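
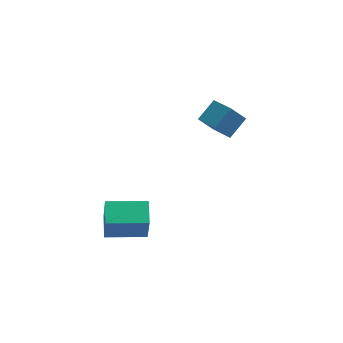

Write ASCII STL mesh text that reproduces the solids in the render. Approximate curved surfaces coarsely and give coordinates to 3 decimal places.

solid 
facet normal -0.998 0.048 0.050
outer loop
vertex -2.56 -1.757 -2.489
vertex -2.502 -0.841 -2.206
vertex -2.604 -1.367 -3.739
endloop
endfacet
facet normal -0.061 -0.953 -0.295
outer loop
vertex -1.118 -1.439 -3.814
vertex -2.56 -1.757 -2.489
vertex -2.604 -1.367 -3.739
endloop
endfacet
facet normal -0.998 0.048 0.050
outer loop
vertex -2.604 -1.367 -3.739
vertex -2.502 -0.841 -2.206
vertex -2.546 -0.452 -3.456
endloop
endfacet
facet normal -0.034 0.297 -0.954
outer loop
vertex -2.546 -0.452 -3.456
vertex -1.118 -1.439 -3.814
vertex -2.604 -1.367 -3.739
endloop
endfacet
facet normal 0.034 -0.297 0.954
outer loop
vertex -2.56 -1.757 -2.489
vertex -1.016 -0.913 -2.281
vertex -2.502 -0.841 -2.206
endloop
endfacet
facet normal -0.060 -0.954 -0.295
outer loop
vertex -1.074 -1.828 -2.564
vertex -2.56 -1.757 -2.489
vertex -1.118 -1.439 -3.814
endloop
endfacet
facet normal 0.034 -0.297 0.954
outer loop
vertex -1.074 -1.828 -2.564
vertex -1.016 -0.913 -2.281
vertex -2.56 -1.757 -2.489
endloop
endfacet
facet normal 0.061 0.954 0.295
outer loop
vertex -2.502 -0.841 -2.206
vertex -1.016 -0.913 -2.281
vertex -2.546 -0.452 -3.456
endloop
endfacet
facet normal -0.034 0.297 -0.954
outer loop
vertex -1.06 -0.523 -3.531
vertex -1.118 -1.439 -3.814
vertex -2.546 -0.452 -3.456
endloop
endfacet
facet normal 0.060 0.953 0.295
outer loop
vertex -2.546 -0.452 -3.456
vertex -1.016 -0.913 -2.281
vertex -1.06 -0.523 -3.531
endloop
endfacet
facet normal 0.998 -0.048 -0.050
outer loop
vertex -1.06 -0.523 -3.531
vertex -1.074 -1.828 -2.564
vertex -1.118 -1.439 -3.814
endloop
endfacet
facet normal 0.998 -0.048 -0.050
outer loop
vertex -1.016 -0.913 -2.281
vertex -1.074 -1.828 -2.564
vertex -1.06 -0.523 -3.531
endloop
endfacet
facet normal -0.645 -0.001 0.764
outer loop
vertex 2.323 3.101 -1.272
vertex 1.836 4.083 -1.682
vertex 1.682 2.557 -1.813
endloop
endfacet
facet normal 0.416 -0.839 0.351
outer loop
vertex 2.244 2.557 -2.478
vertex 2.323 3.101 -1.272
vertex 1.682 2.557 -1.813
endloop
endfacet
facet normal -0.646 -0.000 0.763
outer loop
vertex 1.682 2.557 -1.813
vertex 1.836 4.083 -1.682
vertex 1.196 3.538 -2.224
endloop
endfacet
facet normal -0.641 -0.544 -0.541
outer loop
vertex 1.196 3.538 -2.224
vertex 2.244 2.557 -2.478
vertex 1.682 2.557 -1.813
endloop
endfacet
facet normal 0.641 0.544 0.542
outer loop
vertex 2.323 3.101 -1.272
vertex 2.398 4.083 -2.347
vertex 1.836 4.083 -1.682
endloop
endfacet
facet normal 0.417 -0.839 0.351
outer loop
vertex 2.884 3.102 -1.936
vertex 2.323 3.101 -1.272
vertex 2.244 2.557 -2.478
endloop
endfacet
facet normal 0.640 0.544 0.542
outer loop
vertex 2.884 3.102 -1.936
vertex 2.398 4.083 -2.347
vertex 2.323 3.101 -1.272
endloop
endfacet
facet normal -0.416 0.839 -0.352
outer loop
vertex 1.836 4.083 -1.682
vertex 2.398 4.083 -2.347
vertex 1.196 3.538 -2.224
endloop
endfacet
facet normal -0.641 -0.544 -0.542
outer loop
vertex 1.757 3.539 -2.888
vertex 2.244 2.557 -2.478
vertex 1.196 3.538 -2.224
endloop
endfacet
facet normal -0.416 0.839 -0.350
outer loop
vertex 1.196 3.538 -2.224
vertex 2.398 4.083 -2.347
vertex 1.757 3.539 -2.888
endloop
endfacet
facet normal 0.646 0.001 -0.764
outer loop
vertex 1.757 3.539 -2.888
vertex 2.884 3.102 -1.936
vertex 2.244 2.557 -2.478
endloop
endfacet
facet normal 0.645 -0.000 -0.764
outer loop
vertex 2.398 4.083 -2.347
vertex 2.884 3.102 -1.936
vertex 1.757 3.539 -2.888
endloop
endfacet

endsolid


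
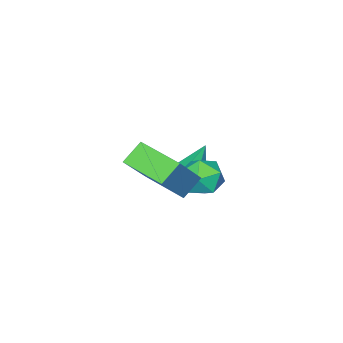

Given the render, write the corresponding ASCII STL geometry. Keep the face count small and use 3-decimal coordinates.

solid 
facet normal 0.161 -0.323 -0.932
outer loop
vertex -2.758 0.752 -1.621
vertex -3.135 1.308 -1.879
vertex -2.425 1.371 -1.778
endloop
endfacet
facet normal 0.771 -0.268 0.578
outer loop
vertex -2.758 0.752 -1.621
vertex -2.425 1.371 -1.778
vertex -3.425 1.892 -0.201
endloop
endfacet
facet normal 0.161 -0.325 -0.932
outer loop
vertex -2.425 1.371 -1.778
vertex -3.135 1.308 -1.879
vertex -2.802 1.927 -2.037
endloop
endfacet
facet normal 0.738 0.622 0.262
outer loop
vertex -2.425 1.371 -1.778
vertex -2.802 1.927 -2.037
vertex -3.425 1.892 -0.201
endloop
endfacet
facet normal 0.159 -0.324 -0.933
outer loop
vertex -2.802 1.927 -2.037
vertex -3.135 1.308 -1.879
vertex -3.513 1.865 -2.137
endloop
endfacet
facet normal -0.085 0.996 -0.010
outer loop
vertex -2.802 1.927 -2.037
vertex -3.513 1.865 -2.137
vertex -3.425 1.892 -0.201
endloop
endfacet
facet normal 0.161 -0.323 -0.933
outer loop
vertex -3.513 1.865 -2.137
vertex -3.135 1.308 -1.879
vertex -3.846 1.246 -1.98
endloop
endfacet
facet normal -0.877 0.480 0.033
outer loop
vertex -3.513 1.865 -2.137
vertex -3.846 1.246 -1.98
vertex -3.425 1.892 -0.201
endloop
endfacet
facet normal 0.161 -0.325 -0.932
outer loop
vertex -3.846 1.246 -1.98
vertex -3.135 1.308 -1.879
vertex -3.469 0.69 -1.721
endloop
endfacet
facet normal -0.843 -0.410 0.348
outer loop
vertex -3.846 1.246 -1.98
vertex -3.469 0.69 -1.721
vertex -3.425 1.892 -0.201
endloop
endfacet
facet normal 0.159 -0.325 -0.932
outer loop
vertex -3.469 0.69 -1.721
vertex -3.135 1.308 -1.879
vertex -2.758 0.752 -1.621
endloop
endfacet
facet normal -0.019 -0.784 0.621
outer loop
vertex -3.469 0.69 -1.721
vertex -2.758 0.752 -1.621
vertex -3.425 1.892 -0.201
endloop
endfacet
facet normal -0.659 -0.151 -0.737
outer loop
vertex -0.388 2.765 1.103
vertex -0.438 4.399 0.814
vertex 0.341 2.675 0.47
endloop
endfacet
facet normal 0.030 -0.984 0.174
outer loop
vertex 1.678 2.981 1.966
vertex -0.388 2.765 1.103
vertex 0.341 2.675 0.47
endloop
endfacet
facet normal -0.659 -0.151 -0.737
outer loop
vertex 0.341 2.675 0.47
vertex -0.438 4.399 0.814
vertex 0.291 4.309 0.18
endloop
endfacet
facet normal 0.752 -0.093 -0.653
outer loop
vertex 0.291 4.309 0.18
vertex 1.678 2.981 1.966
vertex 0.341 2.675 0.47
endloop
endfacet
facet normal -0.752 0.092 0.653
outer loop
vertex -0.388 2.765 1.103
vertex 0.899 4.705 2.31
vertex -0.438 4.399 0.814
endloop
endfacet
facet normal 0.030 -0.984 0.174
outer loop
vertex 0.949 3.071 2.6
vertex -0.388 2.765 1.103
vertex 1.678 2.981 1.966
endloop
endfacet
facet normal -0.752 0.093 0.653
outer loop
vertex 0.949 3.071 2.6
vertex 0.899 4.705 2.31
vertex -0.388 2.765 1.103
endloop
endfacet
facet normal -0.030 0.984 -0.174
outer loop
vertex -0.438 4.399 0.814
vertex 0.899 4.705 2.31
vertex 0.291 4.309 0.18
endloop
endfacet
facet normal 0.752 -0.092 -0.653
outer loop
vertex 1.628 4.615 1.677
vertex 1.678 2.981 1.966
vertex 0.291 4.309 0.18
endloop
endfacet
facet normal -0.030 0.984 -0.174
outer loop
vertex 0.291 4.309 0.18
vertex 0.899 4.705 2.31
vertex 1.628 4.615 1.677
endloop
endfacet
facet normal 0.659 0.150 0.737
outer loop
vertex 1.628 4.615 1.677
vertex 0.949 3.071 2.6
vertex 1.678 2.981 1.966
endloop
endfacet
facet normal 0.659 0.151 0.737
outer loop
vertex 0.899 4.705 2.31
vertex 0.949 3.071 2.6
vertex 1.628 4.615 1.677
endloop
endfacet
facet normal -0.750 0.593 0.294
outer loop
vertex -2.416 3.677 -0.684
vertex -2.525 3.19 0.019
vertex -1.986 3.862 0.039
endloop
endfacet
facet normal -0.269 0.959 -0.086
outer loop
vertex -2.416 3.677 -0.684
vertex -1.986 3.862 0.039
vertex -1.586 3.906 -0.723
endloop
endfacet
facet normal -0.214 0.652 -0.728
outer loop
vertex -2.416 3.677 -0.684
vertex -1.586 3.906 -0.723
vertex -1.878 3.261 -1.215
endloop
endfacet
facet normal -0.661 0.095 -0.744
outer loop
vertex -2.416 3.677 -0.684
vertex -1.878 3.261 -1.215
vertex -2.458 2.818 -0.756
endloop
endfacet
facet normal -0.992 0.058 -0.114
outer loop
vertex -2.416 3.677 -0.684
vertex -2.458 2.818 -0.756
vertex -2.525 3.19 0.019
endloop
endfacet
facet normal 0.361 0.901 0.242
outer loop
vertex -1.586 3.906 -0.723
vertex -1.986 3.862 0.039
vertex -1.182 3.562 -0.044
endloop
endfacet
facet normal -0.416 0.308 0.856
outer loop
vertex -1.986 3.862 0.039
vertex -2.525 3.19 0.019
vertex -1.762 3.119 0.415
endloop
endfacet
facet normal -0.807 -0.557 0.198
outer loop
vertex -2.525 3.19 0.019
vertex -2.458 2.818 -0.756
vertex -2.054 2.474 -0.077
endloop
endfacet
facet normal -0.271 -0.498 -0.823
outer loop
vertex -2.458 2.818 -0.756
vertex -1.878 3.261 -1.215
vertex -1.654 2.518 -0.839
endloop
endfacet
facet normal 0.451 0.403 -0.796
outer loop
vertex -1.878 3.261 -1.215
vertex -1.586 3.906 -0.723
vertex -1.115 3.19 -0.819
endloop
endfacet
facet normal 0.661 -0.095 0.744
outer loop
vertex -1.224 2.703 -0.116
vertex -1.182 3.562 -0.044
vertex -1.762 3.119 0.415
endloop
endfacet
facet normal 0.214 -0.652 0.728
outer loop
vertex -1.224 2.703 -0.116
vertex -1.762 3.119 0.415
vertex -2.054 2.474 -0.077
endloop
endfacet
facet normal 0.269 -0.959 0.086
outer loop
vertex -1.224 2.703 -0.116
vertex -2.054 2.474 -0.077
vertex -1.654 2.518 -0.839
endloop
endfacet
facet normal 0.750 -0.593 -0.294
outer loop
vertex -1.224 2.703 -0.116
vertex -1.654 2.518 -0.839
vertex -1.115 3.19 -0.819
endloop
endfacet
facet normal 0.992 -0.058 0.114
outer loop
vertex -1.224 2.703 -0.116
vertex -1.115 3.19 -0.819
vertex -1.182 3.562 -0.044
endloop
endfacet
facet normal 0.271 0.498 0.823
outer loop
vertex -1.762 3.119 0.415
vertex -1.182 3.562 -0.044
vertex -1.986 3.862 0.039
endloop
endfacet
facet normal -0.451 -0.403 0.796
outer loop
vertex -2.054 2.474 -0.077
vertex -1.762 3.119 0.415
vertex -2.525 3.19 0.019
endloop
endfacet
facet normal -0.361 -0.901 -0.242
outer loop
vertex -1.654 2.518 -0.839
vertex -2.054 2.474 -0.077
vertex -2.458 2.818 -0.756
endloop
endfacet
facet normal 0.416 -0.308 -0.856
outer loop
vertex -1.115 3.19 -0.819
vertex -1.654 2.518 -0.839
vertex -1.878 3.261 -1.215
endloop
endfacet
facet normal 0.807 0.557 -0.198
outer loop
vertex -1.182 3.562 -0.044
vertex -1.115 3.19 -0.819
vertex -1.586 3.906 -0.723
endloop
endfacet

endsolid


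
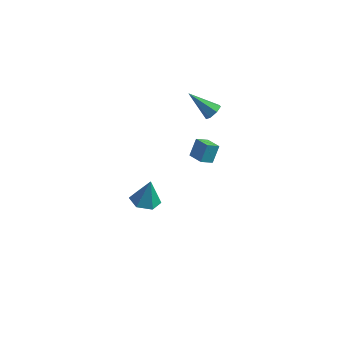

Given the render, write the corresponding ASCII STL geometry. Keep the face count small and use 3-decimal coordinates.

solid 
facet normal -0.812 0.537 -0.230
outer loop
vertex -2.334 3.798 -0.573
vertex -1.875 4.309 -1.002
vertex -2.48 3.21 -1.431
endloop
endfacet
facet normal -0.567 -0.632 0.529
outer loop
vertex -1.725 2.711 -1.218
vertex -2.334 3.798 -0.573
vertex -2.48 3.21 -1.431
endloop
endfacet
facet normal -0.812 0.536 -0.229
outer loop
vertex -2.48 3.21 -1.431
vertex -1.875 4.309 -1.002
vertex -2.021 3.722 -1.86
endloop
endfacet
facet normal -0.139 -0.560 -0.817
outer loop
vertex -2.021 3.722 -1.86
vertex -1.725 2.711 -1.218
vertex -2.48 3.21 -1.431
endloop
endfacet
facet normal 0.140 0.560 0.817
outer loop
vertex -2.334 3.798 -0.573
vertex -1.12 3.81 -0.789
vertex -1.875 4.309 -1.002
endloop
endfacet
facet normal -0.567 -0.631 0.529
outer loop
vertex -1.579 3.298 -0.36
vertex -2.334 3.798 -0.573
vertex -1.725 2.711 -1.218
endloop
endfacet
facet normal 0.140 0.559 0.817
outer loop
vertex -1.579 3.298 -0.36
vertex -1.12 3.81 -0.789
vertex -2.334 3.798 -0.573
endloop
endfacet
facet normal 0.567 0.632 -0.529
outer loop
vertex -1.875 4.309 -1.002
vertex -1.12 3.81 -0.789
vertex -2.021 3.722 -1.86
endloop
endfacet
facet normal -0.140 -0.560 -0.817
outer loop
vertex -1.266 3.222 -1.647
vertex -1.725 2.711 -1.218
vertex -2.021 3.722 -1.86
endloop
endfacet
facet normal 0.567 0.631 -0.529
outer loop
vertex -2.021 3.722 -1.86
vertex -1.12 3.81 -0.789
vertex -1.266 3.222 -1.647
endloop
endfacet
facet normal 0.812 -0.537 0.229
outer loop
vertex -1.266 3.222 -1.647
vertex -1.579 3.298 -0.36
vertex -1.725 2.711 -1.218
endloop
endfacet
facet normal 0.812 -0.536 0.229
outer loop
vertex -1.12 3.81 -0.789
vertex -1.579 3.298 -0.36
vertex -1.266 3.222 -1.647
endloop
endfacet
facet normal -0.146 -0.184 -0.972
outer loop
vertex -2.011 -3.575 1.275
vertex -2.57 -3.045 1.259
vertex -1.842 -2.842 1.111
endloop
endfacet
facet normal 0.931 -0.139 0.339
outer loop
vertex -2.011 -3.575 1.275
vertex -1.842 -2.842 1.111
vertex -2.37 -2.795 2.581
endloop
endfacet
facet normal -0.146 -0.184 -0.972
outer loop
vertex -1.842 -2.842 1.111
vertex -2.57 -3.045 1.259
vertex -2.401 -2.312 1.095
endloop
endfacet
facet normal 0.668 0.711 0.217
outer loop
vertex -1.842 -2.842 1.111
vertex -2.401 -2.312 1.095
vertex -2.37 -2.795 2.581
endloop
endfacet
facet normal -0.146 -0.184 -0.972
outer loop
vertex -2.401 -2.312 1.095
vertex -2.57 -3.045 1.259
vertex -3.129 -2.516 1.243
endloop
endfacet
facet normal -0.198 0.931 0.307
outer loop
vertex -2.401 -2.312 1.095
vertex -3.129 -2.516 1.243
vertex -2.37 -2.795 2.581
endloop
endfacet
facet normal -0.147 -0.185 -0.972
outer loop
vertex -3.129 -2.516 1.243
vertex -2.57 -3.045 1.259
vertex -3.297 -3.249 1.408
endloop
endfacet
facet normal -0.801 0.300 0.517
outer loop
vertex -3.129 -2.516 1.243
vertex -3.297 -3.249 1.408
vertex -2.37 -2.795 2.581
endloop
endfacet
facet normal -0.147 -0.185 -0.972
outer loop
vertex -3.297 -3.249 1.408
vertex -2.57 -3.045 1.259
vertex -2.738 -3.779 1.424
endloop
endfacet
facet normal -0.539 -0.549 0.639
outer loop
vertex -3.297 -3.249 1.408
vertex -2.738 -3.779 1.424
vertex -2.37 -2.795 2.581
endloop
endfacet
facet normal -0.147 -0.185 -0.972
outer loop
vertex -2.738 -3.779 1.424
vertex -2.57 -3.045 1.259
vertex -2.011 -3.575 1.275
endloop
endfacet
facet normal 0.328 -0.769 0.549
outer loop
vertex -2.738 -3.779 1.424
vertex -2.011 -3.575 1.275
vertex -2.37 -2.795 2.581
endloop
endfacet
facet normal 0.789 -0.042 -0.613
outer loop
vertex -1.113 3.282 2.573
vertex -1.382 3.575 2.207
vertex -1.062 3.747 2.607
endloop
endfacet
facet normal 0.361 -0.107 0.926
outer loop
vertex -1.113 3.282 2.573
vertex -1.062 3.747 2.607
vertex -2.698 3.645 3.233
endloop
endfacet
facet normal 0.789 -0.043 -0.613
outer loop
vertex -1.062 3.747 2.607
vertex -1.382 3.575 2.207
vertex -1.251 4.082 2.34
endloop
endfacet
facet normal 0.224 0.682 0.697
outer loop
vertex -1.062 3.747 2.607
vertex -1.251 4.082 2.34
vertex -2.698 3.645 3.233
endloop
endfacet
facet normal 0.789 -0.043 -0.613
outer loop
vertex -1.251 4.082 2.34
vertex -1.382 3.575 2.207
vertex -1.539 4.035 1.973
endloop
endfacet
facet normal -0.248 0.966 0.071
outer loop
vertex -1.251 4.082 2.34
vertex -1.539 4.035 1.973
vertex -2.698 3.645 3.233
endloop
endfacet
facet normal 0.788 -0.044 -0.614
outer loop
vertex -1.539 4.035 1.973
vertex -1.382 3.575 2.207
vertex -1.709 3.642 1.783
endloop
endfacet
facet normal -0.698 0.533 -0.478
outer loop
vertex -1.539 4.035 1.973
vertex -1.709 3.642 1.783
vertex -2.698 3.645 3.233
endloop
endfacet
facet normal 0.788 -0.042 -0.614
outer loop
vertex -1.709 3.642 1.783
vertex -1.382 3.575 2.207
vertex -1.632 3.198 1.912
endloop
endfacet
facet normal -0.790 -0.293 -0.538
outer loop
vertex -1.709 3.642 1.783
vertex -1.632 3.198 1.912
vertex -2.698 3.645 3.233
endloop
endfacet
facet normal 0.788 -0.042 -0.614
outer loop
vertex -1.632 3.198 1.912
vertex -1.382 3.575 2.207
vertex -1.367 3.038 2.263
endloop
endfacet
facet normal -0.452 -0.890 -0.064
outer loop
vertex -1.632 3.198 1.912
vertex -1.367 3.038 2.263
vertex -2.698 3.645 3.233
endloop
endfacet
facet normal 0.789 -0.042 -0.613
outer loop
vertex -1.367 3.038 2.263
vertex -1.382 3.575 2.207
vertex -1.113 3.282 2.573
endloop
endfacet
facet normal 0.059 -0.807 0.587
outer loop
vertex -1.367 3.038 2.263
vertex -1.113 3.282 2.573
vertex -2.698 3.645 3.233
endloop
endfacet

endsolid


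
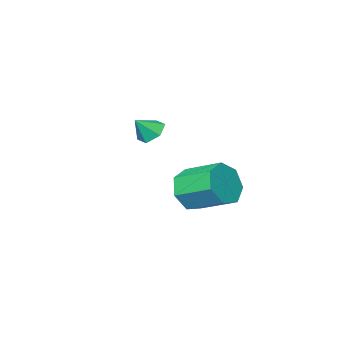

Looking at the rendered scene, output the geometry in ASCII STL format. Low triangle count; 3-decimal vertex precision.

solid 
facet normal 0.311 -0.859 -0.406
outer loop
vertex 0.617 1.414 2.505
vertex -0.075 1.544 1.699
vertex 0.939 1.879 1.768
endloop
endfacet
facet normal 0.885 0.107 0.454
outer loop
vertex 0.617 1.414 2.505
vertex 0.939 1.879 1.768
vertex 0.046 2.987 3.247
endloop
endfacet
facet normal 0.885 0.107 0.454
outer loop
vertex 0.046 2.987 3.247
vertex 0.939 1.879 1.768
vertex 0.368 3.451 2.511
endloop
endfacet
facet normal -0.312 0.859 0.405
outer loop
vertex 0.046 2.987 3.247
vertex 0.368 3.451 2.511
vertex -0.645 3.116 2.441
endloop
endfacet
facet normal 0.311 -0.859 -0.406
outer loop
vertex 0.939 1.879 1.768
vertex -0.075 1.544 1.699
vertex 0.498 2.092 0.979
endloop
endfacet
facet normal 0.823 0.458 -0.336
outer loop
vertex 0.939 1.879 1.768
vertex 0.498 2.092 0.979
vertex 0.368 3.451 2.511
endloop
endfacet
facet normal 0.823 0.458 -0.336
outer loop
vertex 0.368 3.451 2.511
vertex 0.498 2.092 0.979
vertex -0.073 3.664 1.722
endloop
endfacet
facet normal -0.312 0.859 0.406
outer loop
vertex 0.368 3.451 2.511
vertex -0.073 3.664 1.722
vertex -0.645 3.116 2.441
endloop
endfacet
facet normal 0.312 -0.859 -0.405
outer loop
vertex 0.498 2.092 0.979
vertex -0.075 1.544 1.699
vertex -0.375 1.891 0.732
endloop
endfacet
facet normal 0.140 0.464 -0.874
outer loop
vertex 0.498 2.092 0.979
vertex -0.375 1.891 0.732
vertex -0.073 3.664 1.722
endloop
endfacet
facet normal 0.141 0.464 -0.874
outer loop
vertex -0.073 3.664 1.722
vertex -0.375 1.891 0.732
vertex -0.945 3.464 1.475
endloop
endfacet
facet normal -0.312 0.859 0.406
outer loop
vertex -0.073 3.664 1.722
vertex -0.945 3.464 1.475
vertex -0.645 3.116 2.441
endloop
endfacet
facet normal 0.312 -0.859 -0.405
outer loop
vertex -0.375 1.891 0.732
vertex -0.075 1.544 1.699
vertex -1.021 1.43 1.213
endloop
endfacet
facet normal -0.647 0.121 -0.753
outer loop
vertex -0.375 1.891 0.732
vertex -1.021 1.43 1.213
vertex -0.945 3.464 1.475
endloop
endfacet
facet normal -0.646 0.121 -0.754
outer loop
vertex -0.945 3.464 1.475
vertex -1.021 1.43 1.213
vertex -1.592 3.002 1.955
endloop
endfacet
facet normal -0.312 0.859 0.406
outer loop
vertex -0.945 3.464 1.475
vertex -1.592 3.002 1.955
vertex -0.645 3.116 2.441
endloop
endfacet
facet normal 0.312 -0.859 -0.406
outer loop
vertex -1.021 1.43 1.213
vertex -0.075 1.544 1.699
vertex -0.955 1.054 2.059
endloop
endfacet
facet normal -0.947 -0.313 -0.065
outer loop
vertex -1.021 1.43 1.213
vertex -0.955 1.054 2.059
vertex -1.592 3.002 1.955
endloop
endfacet
facet normal -0.947 -0.313 -0.065
outer loop
vertex -1.592 3.002 1.955
vertex -0.955 1.054 2.059
vertex -1.526 2.626 2.802
endloop
endfacet
facet normal -0.312 0.859 0.406
outer loop
vertex -1.592 3.002 1.955
vertex -1.526 2.626 2.802
vertex -0.645 3.116 2.441
endloop
endfacet
facet normal 0.312 -0.859 -0.406
outer loop
vertex -0.955 1.054 2.059
vertex -0.075 1.544 1.699
vertex -0.226 1.047 2.634
endloop
endfacet
facet normal -0.535 -0.512 0.672
outer loop
vertex -0.955 1.054 2.059
vertex -0.226 1.047 2.634
vertex -1.526 2.626 2.802
endloop
endfacet
facet normal -0.535 -0.512 0.672
outer loop
vertex -1.526 2.626 2.802
vertex -0.226 1.047 2.634
vertex -0.797 2.619 3.377
endloop
endfacet
facet normal -0.312 0.859 0.406
outer loop
vertex -1.526 2.626 2.802
vertex -0.797 2.619 3.377
vertex -0.645 3.116 2.441
endloop
endfacet
facet normal 0.312 -0.859 -0.406
outer loop
vertex -0.226 1.047 2.634
vertex -0.075 1.544 1.699
vertex 0.617 1.414 2.505
endloop
endfacet
facet normal 0.280 -0.325 0.903
outer loop
vertex -0.226 1.047 2.634
vertex 0.617 1.414 2.505
vertex -0.797 2.619 3.377
endloop
endfacet
facet normal 0.281 -0.324 0.903
outer loop
vertex -0.797 2.619 3.377
vertex 0.617 1.414 2.505
vertex 0.046 2.987 3.247
endloop
endfacet
facet normal -0.312 0.859 0.405
outer loop
vertex -0.797 2.619 3.377
vertex 0.046 2.987 3.247
vertex -0.645 3.116 2.441
endloop
endfacet
facet normal -0.684 0.116 -0.720
outer loop
vertex -0.513 -1.978 3.073
vertex -1.019 -2.307 3.501
vertex -0.928 -1.574 3.533
endloop
endfacet
facet normal 0.750 0.654 0.102
outer loop
vertex -0.513 -1.978 3.073
vertex -0.928 -1.574 3.533
vertex -0.281 -2.433 4.279
endloop
endfacet
facet normal -0.683 0.116 -0.721
outer loop
vertex -0.928 -1.574 3.533
vertex -1.019 -2.307 3.501
vertex -1.435 -1.903 3.96
endloop
endfacet
facet normal 0.131 0.704 0.698
outer loop
vertex -0.928 -1.574 3.533
vertex -1.435 -1.903 3.96
vertex -0.281 -2.433 4.279
endloop
endfacet
facet normal -0.683 0.116 -0.721
outer loop
vertex -1.435 -1.903 3.96
vertex -1.019 -2.307 3.501
vertex -1.526 -2.636 3.928
endloop
endfacet
facet normal -0.270 -0.009 0.963
outer loop
vertex -1.435 -1.903 3.96
vertex -1.526 -2.636 3.928
vertex -0.281 -2.433 4.279
endloop
endfacet
facet normal -0.683 0.116 -0.721
outer loop
vertex -1.526 -2.636 3.928
vertex -1.019 -2.307 3.501
vertex -1.11 -3.041 3.469
endloop
endfacet
facet normal -0.053 -0.772 0.633
outer loop
vertex -1.526 -2.636 3.928
vertex -1.11 -3.041 3.469
vertex -0.281 -2.433 4.279
endloop
endfacet
facet normal -0.684 0.116 -0.720
outer loop
vertex -1.11 -3.041 3.469
vertex -1.019 -2.307 3.501
vertex -0.604 -2.712 3.041
endloop
endfacet
facet normal 0.567 -0.823 0.038
outer loop
vertex -1.11 -3.041 3.469
vertex -0.604 -2.712 3.041
vertex -0.281 -2.433 4.279
endloop
endfacet
facet normal -0.684 0.116 -0.720
outer loop
vertex -0.604 -2.712 3.041
vertex -1.019 -2.307 3.501
vertex -0.513 -1.978 3.073
endloop
endfacet
facet normal 0.968 -0.110 -0.228
outer loop
vertex -0.604 -2.712 3.041
vertex -0.513 -1.978 3.073
vertex -0.281 -2.433 4.279
endloop
endfacet

endsolid


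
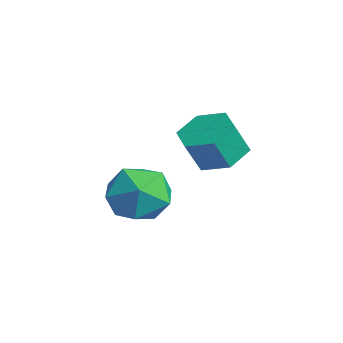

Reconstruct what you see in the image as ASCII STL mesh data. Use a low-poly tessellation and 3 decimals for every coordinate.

solid 
facet normal -0.998 0.049 -0.032
outer loop
vertex -1.907 0.286 -3.112
vertex -1.978 -0.671 -2.36
vertex -1.937 0.46 -1.906
endloop
endfacet
facet normal -0.709 0.696 -0.118
outer loop
vertex -1.907 0.286 -3.112
vertex -1.937 0.46 -1.906
vertex -1.177 1.117 -2.597
endloop
endfacet
facet normal -0.279 0.671 -0.687
outer loop
vertex -1.907 0.286 -3.112
vertex -1.177 1.117 -2.597
vertex -0.748 0.392 -3.48
endloop
endfacet
facet normal -0.303 0.009 -0.953
outer loop
vertex -1.907 0.286 -3.112
vertex -0.748 0.392 -3.48
vertex -1.243 -0.713 -3.333
endloop
endfacet
facet normal -0.747 -0.375 -0.548
outer loop
vertex -1.907 0.286 -3.112
vertex -1.243 -0.713 -3.333
vertex -1.978 -0.671 -2.36
endloop
endfacet
facet normal -0.308 0.835 0.456
outer loop
vertex -1.177 1.117 -2.597
vertex -1.937 0.46 -1.906
vertex -0.797 0.673 -1.527
endloop
endfacet
facet normal -0.776 -0.211 0.595
outer loop
vertex -1.937 0.46 -1.906
vertex -1.978 -0.671 -2.36
vertex -1.292 -0.432 -1.38
endloop
endfacet
facet normal -0.370 -0.897 -0.241
outer loop
vertex -1.978 -0.671 -2.36
vertex -1.243 -0.713 -3.333
vertex -0.863 -1.157 -2.263
endloop
endfacet
facet normal 0.349 -0.276 -0.896
outer loop
vertex -1.243 -0.713 -3.333
vertex -0.748 0.392 -3.48
vertex -0.103 -0.5 -2.954
endloop
endfacet
facet normal 0.387 0.796 -0.465
outer loop
vertex -0.748 0.392 -3.48
vertex -1.177 1.117 -2.597
vertex -0.062 0.631 -2.5
endloop
endfacet
facet normal 0.303 -0.009 0.953
outer loop
vertex -0.133 -0.326 -1.748
vertex -0.797 0.673 -1.527
vertex -1.292 -0.432 -1.38
endloop
endfacet
facet normal 0.279 -0.671 0.687
outer loop
vertex -0.133 -0.326 -1.748
vertex -1.292 -0.432 -1.38
vertex -0.863 -1.157 -2.263
endloop
endfacet
facet normal 0.709 -0.696 0.118
outer loop
vertex -0.133 -0.326 -1.748
vertex -0.863 -1.157 -2.263
vertex -0.103 -0.5 -2.954
endloop
endfacet
facet normal 0.998 -0.049 0.032
outer loop
vertex -0.133 -0.326 -1.748
vertex -0.103 -0.5 -2.954
vertex -0.062 0.631 -2.5
endloop
endfacet
facet normal 0.747 0.375 0.548
outer loop
vertex -0.133 -0.326 -1.748
vertex -0.062 0.631 -2.5
vertex -0.797 0.673 -1.527
endloop
endfacet
facet normal -0.349 0.276 0.896
outer loop
vertex -1.292 -0.432 -1.38
vertex -0.797 0.673 -1.527
vertex -1.937 0.46 -1.906
endloop
endfacet
facet normal -0.387 -0.796 0.465
outer loop
vertex -0.863 -1.157 -2.263
vertex -1.292 -0.432 -1.38
vertex -1.978 -0.671 -2.36
endloop
endfacet
facet normal 0.308 -0.835 -0.456
outer loop
vertex -0.103 -0.5 -2.954
vertex -0.863 -1.157 -2.263
vertex -1.243 -0.713 -3.333
endloop
endfacet
facet normal 0.776 0.211 -0.595
outer loop
vertex -0.062 0.631 -2.5
vertex -0.103 -0.5 -2.954
vertex -0.748 0.392 -3.48
endloop
endfacet
facet normal 0.370 0.897 0.241
outer loop
vertex -0.797 0.673 -1.527
vertex -0.062 0.631 -2.5
vertex -1.177 1.117 -2.597
endloop
endfacet
facet normal -0.062 0.436 -0.898
outer loop
vertex -1.513 3.935 -1.53
vertex -2.151 3.214 -1.836
vertex -2.508 4.054 -1.404
endloop
endfacet
facet normal 0.160 0.892 0.422
outer loop
vertex -1.513 3.935 -1.53
vertex -2.508 4.054 -1.404
vertex -1.431 3.347 -0.318
endloop
endfacet
facet normal 0.160 0.892 0.422
outer loop
vertex -1.431 3.347 -0.318
vertex -2.508 4.054 -1.404
vertex -2.426 3.466 -0.192
endloop
endfacet
facet normal 0.062 -0.436 0.898
outer loop
vertex -1.431 3.347 -0.318
vertex -2.426 3.466 -0.192
vertex -2.069 2.626 -0.624
endloop
endfacet
facet normal -0.060 0.436 -0.898
outer loop
vertex -2.508 4.054 -1.404
vertex -2.151 3.214 -1.836
vertex -3.146 3.334 -1.711
endloop
endfacet
facet normal -0.773 0.549 0.319
outer loop
vertex -2.508 4.054 -1.404
vertex -3.146 3.334 -1.711
vertex -2.426 3.466 -0.192
endloop
endfacet
facet normal -0.773 0.549 0.318
outer loop
vertex -2.426 3.466 -0.192
vertex -3.146 3.334 -1.711
vertex -3.064 2.746 -0.498
endloop
endfacet
facet normal 0.061 -0.436 0.898
outer loop
vertex -2.426 3.466 -0.192
vertex -3.064 2.746 -0.498
vertex -2.069 2.626 -0.624
endloop
endfacet
facet normal -0.060 0.435 -0.898
outer loop
vertex -3.146 3.334 -1.711
vertex -2.151 3.214 -1.836
vertex -2.789 2.493 -2.142
endloop
endfacet
facet normal -0.934 -0.343 -0.103
outer loop
vertex -3.146 3.334 -1.711
vertex -2.789 2.493 -2.142
vertex -3.064 2.746 -0.498
endloop
endfacet
facet normal -0.934 -0.343 -0.103
outer loop
vertex -3.064 2.746 -0.498
vertex -2.789 2.493 -2.142
vertex -2.707 1.905 -0.93
endloop
endfacet
facet normal 0.061 -0.435 0.898
outer loop
vertex -3.064 2.746 -0.498
vertex -2.707 1.905 -0.93
vertex -2.069 2.626 -0.624
endloop
endfacet
facet normal -0.062 0.436 -0.898
outer loop
vertex -2.789 2.493 -2.142
vertex -2.151 3.214 -1.836
vertex -1.794 2.374 -2.268
endloop
endfacet
facet normal -0.160 -0.892 -0.422
outer loop
vertex -2.789 2.493 -2.142
vertex -1.794 2.374 -2.268
vertex -2.707 1.905 -0.93
endloop
endfacet
facet normal -0.160 -0.892 -0.422
outer loop
vertex -2.707 1.905 -0.93
vertex -1.794 2.374 -2.268
vertex -1.712 1.786 -1.056
endloop
endfacet
facet normal 0.062 -0.436 0.898
outer loop
vertex -2.707 1.905 -0.93
vertex -1.712 1.786 -1.056
vertex -2.069 2.626 -0.624
endloop
endfacet
facet normal -0.061 0.436 -0.898
outer loop
vertex -1.794 2.374 -2.268
vertex -2.151 3.214 -1.836
vertex -1.156 3.094 -1.962
endloop
endfacet
facet normal 0.773 -0.549 -0.319
outer loop
vertex -1.794 2.374 -2.268
vertex -1.156 3.094 -1.962
vertex -1.712 1.786 -1.056
endloop
endfacet
facet normal 0.773 -0.549 -0.318
outer loop
vertex -1.712 1.786 -1.056
vertex -1.156 3.094 -1.962
vertex -1.074 2.506 -0.749
endloop
endfacet
facet normal 0.060 -0.436 0.898
outer loop
vertex -1.712 1.786 -1.056
vertex -1.074 2.506 -0.749
vertex -2.069 2.626 -0.624
endloop
endfacet
facet normal -0.061 0.435 -0.898
outer loop
vertex -1.156 3.094 -1.962
vertex -2.151 3.214 -1.836
vertex -1.513 3.935 -1.53
endloop
endfacet
facet normal 0.934 0.343 0.103
outer loop
vertex -1.156 3.094 -1.962
vertex -1.513 3.935 -1.53
vertex -1.074 2.506 -0.749
endloop
endfacet
facet normal 0.934 0.343 0.103
outer loop
vertex -1.074 2.506 -0.749
vertex -1.513 3.935 -1.53
vertex -1.431 3.347 -0.318
endloop
endfacet
facet normal 0.060 -0.435 0.898
outer loop
vertex -1.074 2.506 -0.749
vertex -1.431 3.347 -0.318
vertex -2.069 2.626 -0.624
endloop
endfacet

endsolid


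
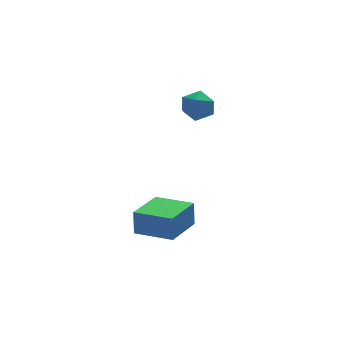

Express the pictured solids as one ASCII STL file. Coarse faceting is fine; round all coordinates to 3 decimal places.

solid 
facet normal -0.701 -0.698 0.146
outer loop
vertex -1.729 -2.395 -1.737
vertex -3.047 -1.109 -1.914
vertex -1.771 -2.602 -2.928
endloop
endfacet
facet normal 0.712 -0.696 0.096
outer loop
vertex -0.333 -1.171 -3.226
vertex -1.729 -2.395 -1.737
vertex -1.771 -2.602 -2.928
endloop
endfacet
facet normal -0.701 -0.698 0.145
outer loop
vertex -1.771 -2.602 -2.928
vertex -3.047 -1.109 -1.914
vertex -3.088 -1.315 -3.105
endloop
endfacet
facet normal -0.034 -0.171 -0.985
outer loop
vertex -3.088 -1.315 -3.105
vertex -0.333 -1.171 -3.226
vertex -1.771 -2.602 -2.928
endloop
endfacet
facet normal 0.034 0.171 0.985
outer loop
vertex -1.729 -2.395 -1.737
vertex -1.609 0.322 -2.212
vertex -3.047 -1.109 -1.914
endloop
endfacet
facet normal 0.712 -0.696 0.096
outer loop
vertex -0.292 -0.965 -2.035
vertex -1.729 -2.395 -1.737
vertex -0.333 -1.171 -3.226
endloop
endfacet
facet normal 0.034 0.171 0.985
outer loop
vertex -0.292 -0.965 -2.035
vertex -1.609 0.322 -2.212
vertex -1.729 -2.395 -1.737
endloop
endfacet
facet normal -0.712 0.696 -0.096
outer loop
vertex -3.047 -1.109 -1.914
vertex -1.609 0.322 -2.212
vertex -3.088 -1.315 -3.105
endloop
endfacet
facet normal -0.034 -0.171 -0.985
outer loop
vertex -1.651 0.115 -3.403
vertex -0.333 -1.171 -3.226
vertex -3.088 -1.315 -3.105
endloop
endfacet
facet normal -0.712 0.696 -0.096
outer loop
vertex -3.088 -1.315 -3.105
vertex -1.609 0.322 -2.212
vertex -1.651 0.115 -3.403
endloop
endfacet
facet normal 0.701 0.698 -0.145
outer loop
vertex -1.651 0.115 -3.403
vertex -0.292 -0.965 -2.035
vertex -0.333 -1.171 -3.226
endloop
endfacet
facet normal 0.701 0.698 -0.146
outer loop
vertex -1.609 0.322 -2.212
vertex -0.292 -0.965 -2.035
vertex -1.651 0.115 -3.403
endloop
endfacet
facet normal -0.155 0.855 -0.495
outer loop
vertex 0.673 1.112 2.36
vertex -0.154 1.104 2.605
vertex 0.437 1.495 3.096
endloop
endfacet
facet normal 0.517 0.816 -0.259
outer loop
vertex 0.673 1.112 2.36
vertex 0.437 1.495 3.096
vertex 1.161 1.027 3.066
endloop
endfacet
facet normal 0.814 0.228 -0.535
outer loop
vertex 0.673 1.112 2.36
vertex 1.161 1.027 3.066
vertex 1.017 0.346 2.557
endloop
endfacet
facet normal 0.323 -0.097 -0.941
outer loop
vertex 0.673 1.112 2.36
vertex 1.017 0.346 2.557
vertex 0.204 0.393 2.273
endloop
endfacet
facet normal -0.274 0.290 -0.917
outer loop
vertex 0.673 1.112 2.36
vertex 0.204 0.393 2.273
vertex -0.154 1.104 2.605
endloop
endfacet
facet normal 0.498 0.742 0.449
outer loop
vertex 1.161 1.027 3.066
vertex 0.437 1.495 3.096
vertex 0.636 0.967 3.747
endloop
endfacet
facet normal -0.589 0.805 0.069
outer loop
vertex 0.437 1.495 3.096
vertex -0.154 1.104 2.605
vertex -0.177 1.014 3.463
endloop
endfacet
facet normal -0.783 -0.108 -0.613
outer loop
vertex -0.154 1.104 2.605
vertex 0.204 0.393 2.273
vertex -0.321 0.333 2.954
endloop
endfacet
facet normal 0.185 -0.735 -0.653
outer loop
vertex 0.204 0.393 2.273
vertex 1.017 0.346 2.557
vertex 0.403 -0.135 2.924
endloop
endfacet
facet normal 0.978 -0.210 0.004
outer loop
vertex 1.017 0.346 2.557
vertex 1.161 1.027 3.066
vertex 0.994 0.256 3.415
endloop
endfacet
facet normal -0.323 0.097 0.941
outer loop
vertex 0.167 0.248 3.66
vertex 0.636 0.967 3.747
vertex -0.177 1.014 3.463
endloop
endfacet
facet normal -0.814 -0.228 0.535
outer loop
vertex 0.167 0.248 3.66
vertex -0.177 1.014 3.463
vertex -0.321 0.333 2.954
endloop
endfacet
facet normal -0.517 -0.816 0.259
outer loop
vertex 0.167 0.248 3.66
vertex -0.321 0.333 2.954
vertex 0.403 -0.135 2.924
endloop
endfacet
facet normal 0.155 -0.855 0.495
outer loop
vertex 0.167 0.248 3.66
vertex 0.403 -0.135 2.924
vertex 0.994 0.256 3.415
endloop
endfacet
facet normal 0.274 -0.290 0.917
outer loop
vertex 0.167 0.248 3.66
vertex 0.994 0.256 3.415
vertex 0.636 0.967 3.747
endloop
endfacet
facet normal -0.185 0.735 0.653
outer loop
vertex -0.177 1.014 3.463
vertex 0.636 0.967 3.747
vertex 0.437 1.495 3.096
endloop
endfacet
facet normal -0.978 0.210 -0.004
outer loop
vertex -0.321 0.333 2.954
vertex -0.177 1.014 3.463
vertex -0.154 1.104 2.605
endloop
endfacet
facet normal -0.498 -0.742 -0.449
outer loop
vertex 0.403 -0.135 2.924
vertex -0.321 0.333 2.954
vertex 0.204 0.393 2.273
endloop
endfacet
facet normal 0.589 -0.805 -0.069
outer loop
vertex 0.994 0.256 3.415
vertex 0.403 -0.135 2.924
vertex 1.017 0.346 2.557
endloop
endfacet
facet normal 0.783 0.108 0.613
outer loop
vertex 0.636 0.967 3.747
vertex 0.994 0.256 3.415
vertex 1.161 1.027 3.066
endloop
endfacet

endsolid


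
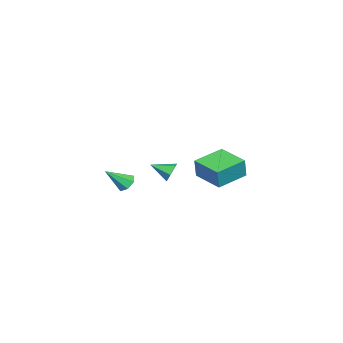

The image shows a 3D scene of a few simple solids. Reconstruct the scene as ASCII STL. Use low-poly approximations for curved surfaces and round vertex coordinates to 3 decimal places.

solid 
facet normal -0.859 0.474 0.191
outer loop
vertex -4.021 3.15 -1.108
vertex -3.151 4.814 -1.327
vertex -4.299 3.136 -2.327
endloop
endfacet
facet normal -0.460 -0.880 0.115
outer loop
vertex -2.649 2.226 -2.693
vertex -4.021 3.15 -1.108
vertex -4.299 3.136 -2.327
endloop
endfacet
facet normal -0.859 0.474 0.191
outer loop
vertex -4.299 3.136 -2.327
vertex -3.151 4.814 -1.327
vertex -3.43 4.8 -2.545
endloop
endfacet
facet normal -0.223 -0.011 -0.975
outer loop
vertex -3.43 4.8 -2.545
vertex -2.649 2.226 -2.693
vertex -4.299 3.136 -2.327
endloop
endfacet
facet normal 0.223 0.012 0.975
outer loop
vertex -4.021 3.15 -1.108
vertex -1.501 3.904 -1.693
vertex -3.151 4.814 -1.327
endloop
endfacet
facet normal -0.460 -0.881 0.115
outer loop
vertex -2.37 2.24 -1.475
vertex -4.021 3.15 -1.108
vertex -2.649 2.226 -2.693
endloop
endfacet
facet normal 0.223 0.011 0.975
outer loop
vertex -2.37 2.24 -1.475
vertex -1.501 3.904 -1.693
vertex -4.021 3.15 -1.108
endloop
endfacet
facet normal 0.460 0.880 -0.115
outer loop
vertex -3.151 4.814 -1.327
vertex -1.501 3.904 -1.693
vertex -3.43 4.8 -2.545
endloop
endfacet
facet normal -0.223 -0.012 -0.975
outer loop
vertex -1.779 3.89 -2.912
vertex -2.649 2.226 -2.693
vertex -3.43 4.8 -2.545
endloop
endfacet
facet normal 0.460 0.881 -0.115
outer loop
vertex -3.43 4.8 -2.545
vertex -1.501 3.904 -1.693
vertex -1.779 3.89 -2.912
endloop
endfacet
facet normal 0.859 -0.474 -0.191
outer loop
vertex -1.779 3.89 -2.912
vertex -2.37 2.24 -1.475
vertex -2.649 2.226 -2.693
endloop
endfacet
facet normal 0.860 -0.474 -0.191
outer loop
vertex -1.501 3.904 -1.693
vertex -2.37 2.24 -1.475
vertex -1.779 3.89 -2.912
endloop
endfacet
facet normal -0.523 0.522 -0.674
outer loop
vertex 2.806 0.287 -1.839
vertex 2.377 0.412 -1.409
vertex 2.886 0.736 -1.553
endloop
endfacet
facet normal 0.967 -0.011 -0.253
outer loop
vertex 2.806 0.287 -1.839
vertex 2.886 0.736 -1.553
vertex 3.183 -0.392 -0.371
endloop
endfacet
facet normal -0.523 0.522 -0.674
outer loop
vertex 2.886 0.736 -1.553
vertex 2.377 0.412 -1.409
vertex 2.582 0.941 -1.158
endloop
endfacet
facet normal 0.779 0.540 0.319
outer loop
vertex 2.886 0.736 -1.553
vertex 2.582 0.941 -1.158
vertex 3.183 -0.392 -0.371
endloop
endfacet
facet normal -0.523 0.522 -0.674
outer loop
vertex 2.582 0.941 -1.158
vertex 2.377 0.412 -1.409
vertex 2.124 0.747 -0.953
endloop
endfacet
facet normal 0.137 0.549 0.825
outer loop
vertex 2.582 0.941 -1.158
vertex 2.124 0.747 -0.953
vertex 3.183 -0.392 -0.371
endloop
endfacet
facet normal -0.524 0.521 -0.674
outer loop
vertex 2.124 0.747 -0.953
vertex 2.377 0.412 -1.409
vertex 1.857 0.301 -1.09
endloop
endfacet
facet normal -0.472 0.012 0.882
outer loop
vertex 2.124 0.747 -0.953
vertex 1.857 0.301 -1.09
vertex 3.183 -0.392 -0.371
endloop
endfacet
facet normal -0.524 0.523 -0.672
outer loop
vertex 1.857 0.301 -1.09
vertex 2.377 0.412 -1.409
vertex 1.981 -0.061 -1.468
endloop
endfacet
facet normal -0.593 -0.670 0.447
outer loop
vertex 1.857 0.301 -1.09
vertex 1.981 -0.061 -1.468
vertex 3.183 -0.392 -0.371
endloop
endfacet
facet normal -0.522 0.522 -0.675
outer loop
vertex 1.981 -0.061 -1.468
vertex 2.377 0.412 -1.409
vertex 2.404 -0.068 -1.801
endloop
endfacet
facet normal -0.134 -0.980 -0.149
outer loop
vertex 1.981 -0.061 -1.468
vertex 2.404 -0.068 -1.801
vertex 3.183 -0.392 -0.371
endloop
endfacet
facet normal -0.524 0.521 -0.674
outer loop
vertex 2.404 -0.068 -1.801
vertex 2.377 0.412 -1.409
vertex 2.806 0.287 -1.839
endloop
endfacet
facet normal 0.562 -0.686 -0.462
outer loop
vertex 2.404 -0.068 -1.801
vertex 2.806 0.287 -1.839
vertex 3.183 -0.392 -0.371
endloop
endfacet
facet normal -0.191 0.906 -0.378
outer loop
vertex 4.274 3.492 0.102
vertex 3.828 3.58 0.538
vertex 4.422 3.754 0.655
endloop
endfacet
facet normal 0.945 -0.311 -0.105
outer loop
vertex 4.274 3.492 0.102
vertex 4.422 3.754 0.655
vertex 4.052 2.52 0.982
endloop
endfacet
facet normal -0.191 0.906 -0.377
outer loop
vertex 4.422 3.754 0.655
vertex 3.828 3.58 0.538
vertex 3.976 3.842 1.092
endloop
endfacet
facet normal 0.698 -0.019 0.716
outer loop
vertex 4.422 3.754 0.655
vertex 3.976 3.842 1.092
vertex 4.052 2.52 0.982
endloop
endfacet
facet normal -0.191 0.906 -0.377
outer loop
vertex 3.976 3.842 1.092
vertex 3.828 3.58 0.538
vertex 3.382 3.668 0.975
endloop
endfacet
facet normal -0.167 -0.091 0.982
outer loop
vertex 3.976 3.842 1.092
vertex 3.382 3.668 0.975
vertex 4.052 2.52 0.982
endloop
endfacet
facet normal -0.193 0.905 -0.379
outer loop
vertex 3.382 3.668 0.975
vertex 3.828 3.58 0.538
vertex 3.234 3.405 0.422
endloop
endfacet
facet normal -0.783 -0.454 0.425
outer loop
vertex 3.382 3.668 0.975
vertex 3.234 3.405 0.422
vertex 4.052 2.52 0.982
endloop
endfacet
facet normal -0.193 0.905 -0.379
outer loop
vertex 3.234 3.405 0.422
vertex 3.828 3.58 0.538
vertex 3.68 3.317 -0.015
endloop
endfacet
facet normal -0.535 -0.746 -0.396
outer loop
vertex 3.234 3.405 0.422
vertex 3.68 3.317 -0.015
vertex 4.052 2.52 0.982
endloop
endfacet
facet normal -0.192 0.905 -0.379
outer loop
vertex 3.68 3.317 -0.015
vertex 3.828 3.58 0.538
vertex 4.274 3.492 0.102
endloop
endfacet
facet normal 0.329 -0.674 -0.661
outer loop
vertex 3.68 3.317 -0.015
vertex 4.274 3.492 0.102
vertex 4.052 2.52 0.982
endloop
endfacet

endsolid


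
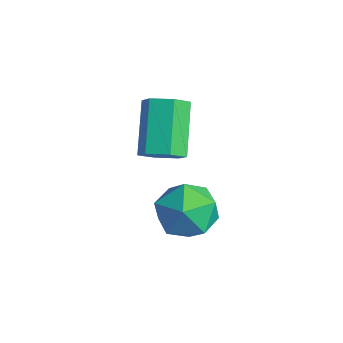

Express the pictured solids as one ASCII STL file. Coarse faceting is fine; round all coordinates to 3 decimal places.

solid 
facet normal 0.584 -0.435 -0.685
outer loop
vertex -0.571 -3.946 3.486
vertex -1.063 -3.895 3.034
vertex -0.616 -3.4 3.101
endloop
endfacet
facet normal 0.808 0.382 0.448
outer loop
vertex -0.571 -3.946 3.486
vertex -0.616 -3.4 3.101
vertex -1.606 -3.176 4.698
endloop
endfacet
facet normal 0.808 0.383 0.447
outer loop
vertex -1.606 -3.176 4.698
vertex -0.616 -3.4 3.101
vertex -1.651 -2.63 4.312
endloop
endfacet
facet normal -0.585 0.436 0.684
outer loop
vertex -1.606 -3.176 4.698
vertex -1.651 -2.63 4.312
vertex -2.097 -3.125 4.246
endloop
endfacet
facet normal 0.585 -0.436 -0.684
outer loop
vertex -0.616 -3.4 3.101
vertex -1.063 -3.895 3.034
vertex -1.108 -3.349 2.648
endloop
endfacet
facet normal 0.346 0.897 -0.275
outer loop
vertex -0.616 -3.4 3.101
vertex -1.108 -3.349 2.648
vertex -1.651 -2.63 4.312
endloop
endfacet
facet normal 0.346 0.897 -0.275
outer loop
vertex -1.651 -2.63 4.312
vertex -1.108 -3.349 2.648
vertex -2.143 -2.579 3.86
endloop
endfacet
facet normal -0.584 0.435 0.685
outer loop
vertex -1.651 -2.63 4.312
vertex -2.143 -2.579 3.86
vertex -2.097 -3.125 4.246
endloop
endfacet
facet normal 0.585 -0.436 -0.684
outer loop
vertex -1.108 -3.349 2.648
vertex -1.063 -3.895 3.034
vertex -1.554 -3.844 2.582
endloop
endfacet
facet normal -0.463 0.514 -0.722
outer loop
vertex -1.108 -3.349 2.648
vertex -1.554 -3.844 2.582
vertex -2.143 -2.579 3.86
endloop
endfacet
facet normal -0.463 0.514 -0.722
outer loop
vertex -2.143 -2.579 3.86
vertex -1.554 -3.844 2.582
vertex -2.589 -3.074 3.794
endloop
endfacet
facet normal -0.584 0.435 0.685
outer loop
vertex -2.143 -2.579 3.86
vertex -2.589 -3.074 3.794
vertex -2.097 -3.125 4.246
endloop
endfacet
facet normal 0.585 -0.436 -0.684
outer loop
vertex -1.554 -3.844 2.582
vertex -1.063 -3.895 3.034
vertex -1.509 -4.39 2.968
endloop
endfacet
facet normal -0.808 -0.383 -0.447
outer loop
vertex -1.554 -3.844 2.582
vertex -1.509 -4.39 2.968
vertex -2.589 -3.074 3.794
endloop
endfacet
facet normal -0.808 -0.382 -0.448
outer loop
vertex -2.589 -3.074 3.794
vertex -1.509 -4.39 2.968
vertex -2.544 -3.62 4.179
endloop
endfacet
facet normal -0.584 0.435 0.685
outer loop
vertex -2.589 -3.074 3.794
vertex -2.544 -3.62 4.179
vertex -2.097 -3.125 4.246
endloop
endfacet
facet normal 0.584 -0.435 -0.685
outer loop
vertex -1.509 -4.39 2.968
vertex -1.063 -3.895 3.034
vertex -1.017 -4.441 3.42
endloop
endfacet
facet normal -0.346 -0.897 0.275
outer loop
vertex -1.509 -4.39 2.968
vertex -1.017 -4.441 3.42
vertex -2.544 -3.62 4.179
endloop
endfacet
facet normal -0.346 -0.897 0.275
outer loop
vertex -2.544 -3.62 4.179
vertex -1.017 -4.441 3.42
vertex -2.052 -3.671 4.632
endloop
endfacet
facet normal -0.585 0.436 0.684
outer loop
vertex -2.544 -3.62 4.179
vertex -2.052 -3.671 4.632
vertex -2.097 -3.125 4.246
endloop
endfacet
facet normal 0.584 -0.435 -0.685
outer loop
vertex -1.017 -4.441 3.42
vertex -1.063 -3.895 3.034
vertex -0.571 -3.946 3.486
endloop
endfacet
facet normal 0.463 -0.514 0.722
outer loop
vertex -1.017 -4.441 3.42
vertex -0.571 -3.946 3.486
vertex -2.052 -3.671 4.632
endloop
endfacet
facet normal 0.463 -0.514 0.722
outer loop
vertex -2.052 -3.671 4.632
vertex -0.571 -3.946 3.486
vertex -1.606 -3.176 4.698
endloop
endfacet
facet normal -0.585 0.436 0.684
outer loop
vertex -2.052 -3.671 4.632
vertex -1.606 -3.176 4.698
vertex -2.097 -3.125 4.246
endloop
endfacet
facet normal -0.659 0.414 0.628
outer loop
vertex -0.634 -2.764 1.457
vertex -1.226 -3.577 1.371
vertex -0.519 -3.542 2.09
endloop
endfacet
facet normal 0.004 0.631 0.775
outer loop
vertex -0.634 -2.764 1.457
vertex -0.519 -3.542 2.09
vertex 0.292 -3.078 1.708
endloop
endfacet
facet normal 0.269 0.944 0.190
outer loop
vertex -0.634 -2.764 1.457
vertex 0.292 -3.078 1.708
vertex 0.086 -2.827 0.752
endloop
endfacet
facet normal -0.231 0.919 -0.318
outer loop
vertex -0.634 -2.764 1.457
vertex 0.086 -2.827 0.752
vertex -0.852 -3.135 0.544
endloop
endfacet
facet normal -0.805 0.591 -0.048
outer loop
vertex -0.634 -2.764 1.457
vertex -0.852 -3.135 0.544
vertex -1.226 -3.577 1.371
endloop
endfacet
facet normal 0.400 0.054 0.915
outer loop
vertex 0.292 -3.078 1.708
vertex -0.519 -3.542 2.09
vertex 0.272 -4.085 1.776
endloop
endfacet
facet normal -0.673 -0.299 0.676
outer loop
vertex -0.519 -3.542 2.09
vertex -1.226 -3.577 1.371
vertex -0.666 -4.393 1.568
endloop
endfacet
facet normal -0.909 -0.010 -0.417
outer loop
vertex -1.226 -3.577 1.371
vertex -0.852 -3.135 0.544
vertex -0.872 -4.142 0.612
endloop
endfacet
facet normal 0.018 0.520 -0.854
outer loop
vertex -0.852 -3.135 0.544
vertex 0.086 -2.827 0.752
vertex -0.061 -3.678 0.23
endloop
endfacet
facet normal 0.828 0.560 -0.031
outer loop
vertex 0.086 -2.827 0.752
vertex 0.292 -3.078 1.708
vertex 0.646 -3.643 0.949
endloop
endfacet
facet normal 0.231 -0.919 0.318
outer loop
vertex 0.054 -4.456 0.863
vertex 0.272 -4.085 1.776
vertex -0.666 -4.393 1.568
endloop
endfacet
facet normal -0.269 -0.944 -0.190
outer loop
vertex 0.054 -4.456 0.863
vertex -0.666 -4.393 1.568
vertex -0.872 -4.142 0.612
endloop
endfacet
facet normal -0.004 -0.631 -0.775
outer loop
vertex 0.054 -4.456 0.863
vertex -0.872 -4.142 0.612
vertex -0.061 -3.678 0.23
endloop
endfacet
facet normal 0.659 -0.414 -0.628
outer loop
vertex 0.054 -4.456 0.863
vertex -0.061 -3.678 0.23
vertex 0.646 -3.643 0.949
endloop
endfacet
facet normal 0.805 -0.591 0.048
outer loop
vertex 0.054 -4.456 0.863
vertex 0.646 -3.643 0.949
vertex 0.272 -4.085 1.776
endloop
endfacet
facet normal -0.018 -0.520 0.854
outer loop
vertex -0.666 -4.393 1.568
vertex 0.272 -4.085 1.776
vertex -0.519 -3.542 2.09
endloop
endfacet
facet normal -0.828 -0.560 0.031
outer loop
vertex -0.872 -4.142 0.612
vertex -0.666 -4.393 1.568
vertex -1.226 -3.577 1.371
endloop
endfacet
facet normal -0.400 -0.054 -0.915
outer loop
vertex -0.061 -3.678 0.23
vertex -0.872 -4.142 0.612
vertex -0.852 -3.135 0.544
endloop
endfacet
facet normal 0.673 0.299 -0.676
outer loop
vertex 0.646 -3.643 0.949
vertex -0.061 -3.678 0.23
vertex 0.086 -2.827 0.752
endloop
endfacet
facet normal 0.909 0.010 0.417
outer loop
vertex 0.272 -4.085 1.776
vertex 0.646 -3.643 0.949
vertex 0.292 -3.078 1.708
endloop
endfacet

endsolid


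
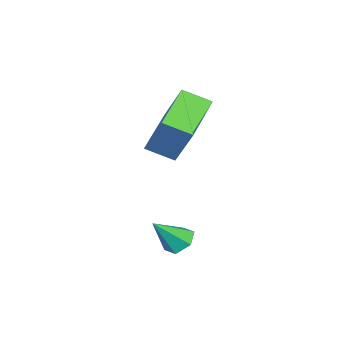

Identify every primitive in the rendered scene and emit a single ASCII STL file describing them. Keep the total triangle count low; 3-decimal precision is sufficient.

solid 
facet normal -0.544 0.429 -0.721
outer loop
vertex 0.023 1.202 -4.195
vertex -0.493 1.104 -3.864
vertex -0.174 1.63 -3.792
endloop
endfacet
facet normal 0.922 0.386 0.040
outer loop
vertex 0.023 1.202 -4.195
vertex -0.174 1.63 -3.792
vertex 0.253 0.516 -2.876
endloop
endfacet
facet normal -0.545 0.429 -0.721
outer loop
vertex -0.174 1.63 -3.792
vertex -0.493 1.104 -3.864
vertex -0.689 1.532 -3.461
endloop
endfacet
facet normal 0.306 0.672 0.675
outer loop
vertex -0.174 1.63 -3.792
vertex -0.689 1.532 -3.461
vertex 0.253 0.516 -2.876
endloop
endfacet
facet normal -0.544 0.430 -0.721
outer loop
vertex -0.689 1.532 -3.461
vertex -0.493 1.104 -3.864
vertex -1.008 1.006 -3.534
endloop
endfacet
facet normal -0.419 0.129 0.899
outer loop
vertex -0.689 1.532 -3.461
vertex -1.008 1.006 -3.534
vertex 0.253 0.516 -2.876
endloop
endfacet
facet normal -0.544 0.428 -0.722
outer loop
vertex -1.008 1.006 -3.534
vertex -0.493 1.104 -3.864
vertex -0.812 0.577 -3.936
endloop
endfacet
facet normal -0.525 -0.697 0.488
outer loop
vertex -1.008 1.006 -3.534
vertex -0.812 0.577 -3.936
vertex 0.253 0.516 -2.876
endloop
endfacet
facet normal -0.544 0.428 -0.722
outer loop
vertex -0.812 0.577 -3.936
vertex -0.493 1.104 -3.864
vertex -0.296 0.675 -4.267
endloop
endfacet
facet normal 0.092 -0.985 -0.149
outer loop
vertex -0.812 0.577 -3.936
vertex -0.296 0.675 -4.267
vertex 0.253 0.516 -2.876
endloop
endfacet
facet normal -0.544 0.428 -0.722
outer loop
vertex -0.296 0.675 -4.267
vertex -0.493 1.104 -3.864
vertex 0.023 1.202 -4.195
endloop
endfacet
facet normal 0.816 -0.443 -0.373
outer loop
vertex -0.296 0.675 -4.267
vertex 0.023 1.202 -4.195
vertex 0.253 0.516 -2.876
endloop
endfacet
facet normal -0.291 -0.482 -0.826
outer loop
vertex -4.872 -1.394 -0.332
vertex -5.147 -0.399 -0.815
vertex -2.9 -1.233 -1.121
endloop
endfacet
facet normal 0.241 -0.873 0.424
outer loop
vertex -2.373 -0.361 0.375
vertex -4.872 -1.394 -0.332
vertex -2.9 -1.233 -1.121
endloop
endfacet
facet normal -0.291 -0.482 -0.826
outer loop
vertex -2.9 -1.233 -1.121
vertex -5.147 -0.399 -0.815
vertex -3.175 -0.238 -1.604
endloop
endfacet
facet normal 0.926 0.076 -0.370
outer loop
vertex -3.175 -0.238 -1.604
vertex -2.373 -0.361 0.375
vertex -2.9 -1.233 -1.121
endloop
endfacet
facet normal -0.926 -0.076 0.370
outer loop
vertex -4.872 -1.394 -0.332
vertex -4.62 0.473 0.681
vertex -5.147 -0.399 -0.815
endloop
endfacet
facet normal 0.241 -0.873 0.424
outer loop
vertex -4.345 -0.522 1.164
vertex -4.872 -1.394 -0.332
vertex -2.373 -0.361 0.375
endloop
endfacet
facet normal -0.926 -0.076 0.370
outer loop
vertex -4.345 -0.522 1.164
vertex -4.62 0.473 0.681
vertex -4.872 -1.394 -0.332
endloop
endfacet
facet normal -0.241 0.873 -0.424
outer loop
vertex -5.147 -0.399 -0.815
vertex -4.62 0.473 0.681
vertex -3.175 -0.238 -1.604
endloop
endfacet
facet normal 0.926 0.076 -0.370
outer loop
vertex -2.648 0.634 -0.108
vertex -2.373 -0.361 0.375
vertex -3.175 -0.238 -1.604
endloop
endfacet
facet normal -0.241 0.873 -0.424
outer loop
vertex -3.175 -0.238 -1.604
vertex -4.62 0.473 0.681
vertex -2.648 0.634 -0.108
endloop
endfacet
facet normal 0.291 0.482 0.826
outer loop
vertex -2.648 0.634 -0.108
vertex -4.345 -0.522 1.164
vertex -2.373 -0.361 0.375
endloop
endfacet
facet normal 0.291 0.482 0.826
outer loop
vertex -4.62 0.473 0.681
vertex -4.345 -0.522 1.164
vertex -2.648 0.634 -0.108
endloop
endfacet

endsolid


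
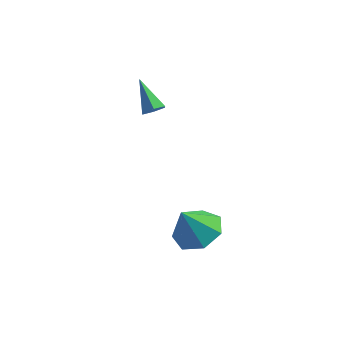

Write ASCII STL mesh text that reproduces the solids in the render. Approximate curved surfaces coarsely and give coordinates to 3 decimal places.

solid 
facet normal 0.312 0.327 -0.892
outer loop
vertex 2.859 0.439 -2.577
vertex 2.236 1.338 -2.465
vertex 3.281 1.185 -2.156
endloop
endfacet
facet normal 0.547 -0.624 0.558
outer loop
vertex 2.859 0.439 -2.577
vertex 3.281 1.185 -2.156
vertex 1.744 0.822 -1.055
endloop
endfacet
facet normal 0.312 0.327 -0.892
outer loop
vertex 3.281 1.185 -2.156
vertex 2.236 1.338 -2.465
vertex 2.916 2.046 -1.968
endloop
endfacet
facet normal 0.571 0.063 0.818
outer loop
vertex 3.281 1.185 -2.156
vertex 2.916 2.046 -1.968
vertex 1.744 0.822 -1.055
endloop
endfacet
facet normal 0.312 0.327 -0.892
outer loop
vertex 2.916 2.046 -1.968
vertex 2.236 1.338 -2.465
vertex 2.039 2.375 -2.154
endloop
endfacet
facet normal 0.041 0.572 0.819
outer loop
vertex 2.916 2.046 -1.968
vertex 2.039 2.375 -2.154
vertex 1.744 0.822 -1.055
endloop
endfacet
facet normal 0.312 0.327 -0.892
outer loop
vertex 2.039 2.375 -2.154
vertex 2.236 1.338 -2.465
vertex 1.311 1.923 -2.574
endloop
endfacet
facet normal -0.646 0.519 0.560
outer loop
vertex 2.039 2.375 -2.154
vertex 1.311 1.923 -2.574
vertex 1.744 0.822 -1.055
endloop
endfacet
facet normal 0.312 0.327 -0.892
outer loop
vertex 1.311 1.923 -2.574
vertex 2.236 1.338 -2.465
vertex 1.279 1.03 -2.912
endloop
endfacet
facet normal -0.970 -0.055 0.237
outer loop
vertex 1.311 1.923 -2.574
vertex 1.279 1.03 -2.912
vertex 1.744 0.822 -1.055
endloop
endfacet
facet normal 0.312 0.327 -0.892
outer loop
vertex 1.279 1.03 -2.912
vertex 2.236 1.338 -2.465
vertex 1.968 0.37 -2.913
endloop
endfacet
facet normal -0.689 -0.719 0.092
outer loop
vertex 1.279 1.03 -2.912
vertex 1.968 0.37 -2.913
vertex 1.744 0.822 -1.055
endloop
endfacet
facet normal 0.311 0.327 -0.892
outer loop
vertex 1.968 0.37 -2.913
vertex 2.236 1.338 -2.465
vertex 2.859 0.439 -2.577
endloop
endfacet
facet normal -0.013 -0.972 0.235
outer loop
vertex 1.968 0.37 -2.913
vertex 2.859 0.439 -2.577
vertex 1.744 0.822 -1.055
endloop
endfacet
facet normal 0.577 -0.479 -0.661
outer loop
vertex 0.026 3.409 2.877
vertex -0.416 3.304 2.567
vertex -0.126 3.765 2.486
endloop
endfacet
facet normal 0.574 0.704 0.418
outer loop
vertex 0.026 3.409 2.877
vertex -0.126 3.765 2.486
vertex -1.344 4.076 3.633
endloop
endfacet
facet normal 0.576 -0.479 -0.663
outer loop
vertex -0.126 3.765 2.486
vertex -0.416 3.304 2.567
vertex -0.569 3.66 2.177
endloop
endfacet
facet normal -0.026 0.957 -0.288
outer loop
vertex -0.126 3.765 2.486
vertex -0.569 3.66 2.177
vertex -1.344 4.076 3.633
endloop
endfacet
facet normal 0.576 -0.479 -0.663
outer loop
vertex -0.569 3.66 2.177
vertex -0.416 3.304 2.567
vertex -0.858 3.2 2.258
endloop
endfacet
facet normal -0.763 0.388 -0.517
outer loop
vertex -0.569 3.66 2.177
vertex -0.858 3.2 2.258
vertex -1.344 4.076 3.633
endloop
endfacet
facet normal 0.576 -0.480 -0.662
outer loop
vertex -0.858 3.2 2.258
vertex -0.416 3.304 2.567
vertex -0.706 2.844 2.648
endloop
endfacet
facet normal -0.901 -0.432 -0.043
outer loop
vertex -0.858 3.2 2.258
vertex -0.706 2.844 2.648
vertex -1.344 4.076 3.633
endloop
endfacet
facet normal 0.576 -0.480 -0.662
outer loop
vertex -0.706 2.844 2.648
vertex -0.416 3.304 2.567
vertex -0.263 2.948 2.958
endloop
endfacet
facet normal -0.302 -0.686 0.662
outer loop
vertex -0.706 2.844 2.648
vertex -0.263 2.948 2.958
vertex -1.344 4.076 3.633
endloop
endfacet
facet normal 0.578 -0.478 -0.662
outer loop
vertex -0.263 2.948 2.958
vertex -0.416 3.304 2.567
vertex 0.026 3.409 2.877
endloop
endfacet
facet normal 0.436 -0.116 0.892
outer loop
vertex -0.263 2.948 2.958
vertex 0.026 3.409 2.877
vertex -1.344 4.076 3.633
endloop
endfacet

endsolid


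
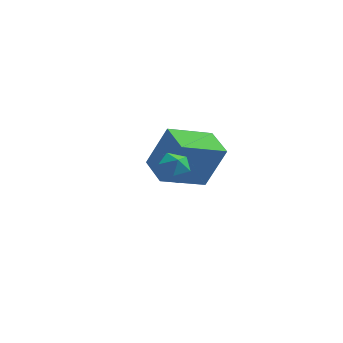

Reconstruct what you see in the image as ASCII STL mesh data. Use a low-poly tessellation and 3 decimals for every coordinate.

solid 
facet normal -0.658 0.638 0.400
outer loop
vertex 0.049 -0.358 0.686
vertex 0.482 -0.29 1.29
vertex 0.576 0.17 0.71
endloop
endfacet
facet normal -0.665 0.678 -0.313
outer loop
vertex 0.049 -0.358 0.686
vertex 0.576 0.17 0.71
vertex 0.47 -0.223 0.084
endloop
endfacet
facet normal -0.822 0.030 -0.568
outer loop
vertex 0.049 -0.358 0.686
vertex 0.47 -0.223 0.084
vertex 0.31 -0.926 0.278
endloop
endfacet
facet normal -0.912 -0.409 -0.014
outer loop
vertex 0.049 -0.358 0.686
vertex 0.31 -0.926 0.278
vertex 0.317 -0.968 1.023
endloop
endfacet
facet normal -0.811 -0.033 0.585
outer loop
vertex 0.049 -0.358 0.686
vertex 0.317 -0.968 1.023
vertex 0.482 -0.29 1.29
endloop
endfacet
facet normal -0.006 0.847 -0.531
outer loop
vertex 0.47 -0.223 0.084
vertex 0.576 0.17 0.71
vertex 1.163 -0.072 0.317
endloop
endfacet
facet normal 0.006 0.783 0.622
outer loop
vertex 0.576 0.17 0.71
vertex 0.482 -0.29 1.29
vertex 1.17 -0.114 1.062
endloop
endfacet
facet normal -0.244 -0.303 0.921
outer loop
vertex 0.482 -0.29 1.29
vertex 0.317 -0.968 1.023
vertex 1.01 -0.817 1.256
endloop
endfacet
facet normal -0.408 -0.912 -0.048
outer loop
vertex 0.317 -0.968 1.023
vertex 0.31 -0.926 0.278
vertex 0.904 -1.21 0.63
endloop
endfacet
facet normal -0.261 -0.201 -0.944
outer loop
vertex 0.31 -0.926 0.278
vertex 0.47 -0.223 0.084
vertex 0.998 -0.75 0.05
endloop
endfacet
facet normal 0.912 0.409 0.014
outer loop
vertex 1.431 -0.682 0.654
vertex 1.163 -0.072 0.317
vertex 1.17 -0.114 1.062
endloop
endfacet
facet normal 0.822 -0.030 0.568
outer loop
vertex 1.431 -0.682 0.654
vertex 1.17 -0.114 1.062
vertex 1.01 -0.817 1.256
endloop
endfacet
facet normal 0.665 -0.678 0.313
outer loop
vertex 1.431 -0.682 0.654
vertex 1.01 -0.817 1.256
vertex 0.904 -1.21 0.63
endloop
endfacet
facet normal 0.658 -0.638 -0.400
outer loop
vertex 1.431 -0.682 0.654
vertex 0.904 -1.21 0.63
vertex 0.998 -0.75 0.05
endloop
endfacet
facet normal 0.811 0.033 -0.585
outer loop
vertex 1.431 -0.682 0.654
vertex 0.998 -0.75 0.05
vertex 1.163 -0.072 0.317
endloop
endfacet
facet normal 0.408 0.912 0.048
outer loop
vertex 1.17 -0.114 1.062
vertex 1.163 -0.072 0.317
vertex 0.576 0.17 0.71
endloop
endfacet
facet normal 0.261 0.201 0.944
outer loop
vertex 1.01 -0.817 1.256
vertex 1.17 -0.114 1.062
vertex 0.482 -0.29 1.29
endloop
endfacet
facet normal 0.006 -0.847 0.531
outer loop
vertex 0.904 -1.21 0.63
vertex 1.01 -0.817 1.256
vertex 0.317 -0.968 1.023
endloop
endfacet
facet normal -0.006 -0.783 -0.622
outer loop
vertex 0.998 -0.75 0.05
vertex 0.904 -1.21 0.63
vertex 0.31 -0.926 0.278
endloop
endfacet
facet normal 0.244 0.303 -0.921
outer loop
vertex 1.163 -0.072 0.317
vertex 0.998 -0.75 0.05
vertex 0.47 -0.223 0.084
endloop
endfacet
facet normal -0.733 -0.592 0.334
outer loop
vertex 0.41 2.651 0.07
vertex -0.4 3.835 0.39
vertex -0.418 2.6 -1.837
endloop
endfacet
facet normal 0.551 -0.806 -0.218
outer loop
vertex 1.1 3.825 -2.53
vertex 0.41 2.651 0.07
vertex -0.418 2.6 -1.837
endloop
endfacet
facet normal -0.734 -0.592 0.334
outer loop
vertex -0.418 2.6 -1.837
vertex -0.4 3.835 0.39
vertex -1.228 3.784 -1.518
endloop
endfacet
facet normal -0.398 -0.025 -0.917
outer loop
vertex -1.228 3.784 -1.518
vertex 1.1 3.825 -2.53
vertex -0.418 2.6 -1.837
endloop
endfacet
facet normal 0.399 0.025 0.917
outer loop
vertex 0.41 2.651 0.07
vertex 1.118 5.06 -0.303
vertex -0.4 3.835 0.39
endloop
endfacet
facet normal 0.551 -0.806 -0.218
outer loop
vertex 1.928 3.876 -0.622
vertex 0.41 2.651 0.07
vertex 1.1 3.825 -2.53
endloop
endfacet
facet normal 0.398 0.025 0.917
outer loop
vertex 1.928 3.876 -0.622
vertex 1.118 5.06 -0.303
vertex 0.41 2.651 0.07
endloop
endfacet
facet normal -0.551 0.806 0.218
outer loop
vertex -0.4 3.835 0.39
vertex 1.118 5.06 -0.303
vertex -1.228 3.784 -1.518
endloop
endfacet
facet normal -0.398 -0.025 -0.917
outer loop
vertex 0.29 5.009 -2.21
vertex 1.1 3.825 -2.53
vertex -1.228 3.784 -1.518
endloop
endfacet
facet normal -0.551 0.806 0.218
outer loop
vertex -1.228 3.784 -1.518
vertex 1.118 5.06 -0.303
vertex 0.29 5.009 -2.21
endloop
endfacet
facet normal 0.733 0.592 -0.334
outer loop
vertex 0.29 5.009 -2.21
vertex 1.928 3.876 -0.622
vertex 1.1 3.825 -2.53
endloop
endfacet
facet normal 0.733 0.592 -0.334
outer loop
vertex 1.118 5.06 -0.303
vertex 1.928 3.876 -0.622
vertex 0.29 5.009 -2.21
endloop
endfacet

endsolid


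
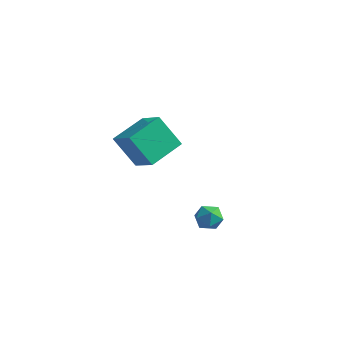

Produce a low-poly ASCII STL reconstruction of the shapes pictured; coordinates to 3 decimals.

solid 
facet normal -0.545 -0.174 0.820
outer loop
vertex -3.362 0.937 4.943
vertex -3.053 2.998 5.585
vertex -4.833 1.43 4.07
endloop
endfacet
facet normal -0.142 -0.945 -0.295
outer loop
vertex -3.667 1.802 2.315
vertex -3.362 0.937 4.943
vertex -4.833 1.43 4.07
endloop
endfacet
facet normal -0.545 -0.174 0.820
outer loop
vertex -4.833 1.43 4.07
vertex -3.053 2.998 5.585
vertex -4.524 3.49 4.712
endloop
endfacet
facet normal -0.826 0.277 -0.490
outer loop
vertex -4.524 3.49 4.712
vertex -3.667 1.802 2.315
vertex -4.833 1.43 4.07
endloop
endfacet
facet normal 0.826 -0.277 0.490
outer loop
vertex -3.362 0.937 4.943
vertex -1.887 3.37 3.83
vertex -3.053 2.998 5.585
endloop
endfacet
facet normal -0.141 -0.945 -0.295
outer loop
vertex -2.196 1.31 3.188
vertex -3.362 0.937 4.943
vertex -3.667 1.802 2.315
endloop
endfacet
facet normal 0.826 -0.277 0.490
outer loop
vertex -2.196 1.31 3.188
vertex -1.887 3.37 3.83
vertex -3.362 0.937 4.943
endloop
endfacet
facet normal 0.141 0.945 0.294
outer loop
vertex -3.053 2.998 5.585
vertex -1.887 3.37 3.83
vertex -4.524 3.49 4.712
endloop
endfacet
facet normal -0.826 0.277 -0.490
outer loop
vertex -3.358 3.863 2.957
vertex -3.667 1.802 2.315
vertex -4.524 3.49 4.712
endloop
endfacet
facet normal 0.142 0.945 0.295
outer loop
vertex -4.524 3.49 4.712
vertex -1.887 3.37 3.83
vertex -3.358 3.863 2.957
endloop
endfacet
facet normal 0.545 0.174 -0.820
outer loop
vertex -3.358 3.863 2.957
vertex -2.196 1.31 3.188
vertex -3.667 1.802 2.315
endloop
endfacet
facet normal 0.545 0.174 -0.820
outer loop
vertex -1.887 3.37 3.83
vertex -2.196 1.31 3.188
vertex -3.358 3.863 2.957
endloop
endfacet
facet normal -0.902 0.229 0.367
outer loop
vertex 2.285 -0.082 2.509
vertex 2.02 -0.823 2.319
vertex 2.35 -0.685 3.045
endloop
endfacet
facet normal -0.389 0.588 0.709
outer loop
vertex 2.285 -0.082 2.509
vertex 2.35 -0.685 3.045
vertex 2.961 -0.163 2.947
endloop
endfacet
facet normal -0.030 0.973 0.227
outer loop
vertex 2.285 -0.082 2.509
vertex 2.961 -0.163 2.947
vertex 3.008 0.022 2.16
endloop
endfacet
facet normal -0.322 0.852 -0.413
outer loop
vertex 2.285 -0.082 2.509
vertex 3.008 0.022 2.16
vertex 2.427 -0.386 1.772
endloop
endfacet
facet normal -0.860 0.391 -0.327
outer loop
vertex 2.285 -0.082 2.509
vertex 2.427 -0.386 1.772
vertex 2.02 -0.823 2.319
endloop
endfacet
facet normal 0.062 0.113 0.992
outer loop
vertex 2.961 -0.163 2.947
vertex 2.35 -0.685 3.045
vertex 3.113 -0.954 3.028
endloop
endfacet
facet normal -0.767 -0.468 0.438
outer loop
vertex 2.35 -0.685 3.045
vertex 2.02 -0.823 2.319
vertex 2.532 -1.362 2.64
endloop
endfacet
facet normal -0.700 -0.205 -0.684
outer loop
vertex 2.02 -0.823 2.319
vertex 2.427 -0.386 1.772
vertex 2.579 -1.177 1.853
endloop
endfacet
facet normal 0.172 0.539 -0.824
outer loop
vertex 2.427 -0.386 1.772
vertex 3.008 0.022 2.16
vertex 3.19 -0.655 1.755
endloop
endfacet
facet normal 0.643 0.736 0.211
outer loop
vertex 3.008 0.022 2.16
vertex 2.961 -0.163 2.947
vertex 3.52 -0.517 2.481
endloop
endfacet
facet normal 0.322 -0.852 0.413
outer loop
vertex 3.255 -1.258 2.291
vertex 3.113 -0.954 3.028
vertex 2.532 -1.362 2.64
endloop
endfacet
facet normal 0.030 -0.973 -0.227
outer loop
vertex 3.255 -1.258 2.291
vertex 2.532 -1.362 2.64
vertex 2.579 -1.177 1.853
endloop
endfacet
facet normal 0.389 -0.588 -0.709
outer loop
vertex 3.255 -1.258 2.291
vertex 2.579 -1.177 1.853
vertex 3.19 -0.655 1.755
endloop
endfacet
facet normal 0.902 -0.229 -0.367
outer loop
vertex 3.255 -1.258 2.291
vertex 3.19 -0.655 1.755
vertex 3.52 -0.517 2.481
endloop
endfacet
facet normal 0.860 -0.391 0.327
outer loop
vertex 3.255 -1.258 2.291
vertex 3.52 -0.517 2.481
vertex 3.113 -0.954 3.028
endloop
endfacet
facet normal -0.172 -0.539 0.824
outer loop
vertex 2.532 -1.362 2.64
vertex 3.113 -0.954 3.028
vertex 2.35 -0.685 3.045
endloop
endfacet
facet normal -0.643 -0.736 -0.211
outer loop
vertex 2.579 -1.177 1.853
vertex 2.532 -1.362 2.64
vertex 2.02 -0.823 2.319
endloop
endfacet
facet normal -0.062 -0.113 -0.992
outer loop
vertex 3.19 -0.655 1.755
vertex 2.579 -1.177 1.853
vertex 2.427 -0.386 1.772
endloop
endfacet
facet normal 0.767 0.468 -0.438
outer loop
vertex 3.52 -0.517 2.481
vertex 3.19 -0.655 1.755
vertex 3.008 0.022 2.16
endloop
endfacet
facet normal 0.700 0.205 0.684
outer loop
vertex 3.113 -0.954 3.028
vertex 3.52 -0.517 2.481
vertex 2.961 -0.163 2.947
endloop
endfacet

endsolid


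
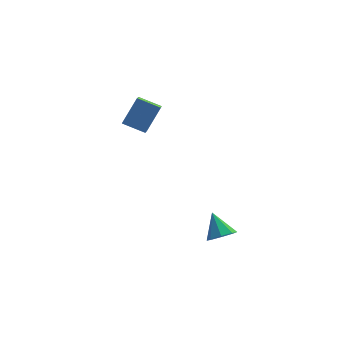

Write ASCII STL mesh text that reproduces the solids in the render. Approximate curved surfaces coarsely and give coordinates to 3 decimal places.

solid 
facet normal 0.177 -0.708 -0.683
outer loop
vertex -0.666 -3.552 -3.686
vertex -0.994 -3.215 -4.12
vertex -0.382 -3.24 -3.936
endloop
endfacet
facet normal 0.636 0.039 0.771
outer loop
vertex -0.666 -3.552 -3.686
vertex -0.382 -3.24 -3.936
vertex -1.206 -2.365 -3.3
endloop
endfacet
facet normal 0.177 -0.708 -0.683
outer loop
vertex -0.382 -3.24 -3.936
vertex -0.994 -3.215 -4.12
vertex -0.456 -2.914 -4.293
endloop
endfacet
facet normal 0.794 0.522 0.312
outer loop
vertex -0.382 -3.24 -3.936
vertex -0.456 -2.914 -4.293
vertex -1.206 -2.365 -3.3
endloop
endfacet
facet normal 0.176 -0.708 -0.684
outer loop
vertex -0.456 -2.914 -4.293
vertex -0.994 -3.215 -4.12
vertex -0.846 -2.764 -4.549
endloop
endfacet
facet normal 0.442 0.884 -0.155
outer loop
vertex -0.456 -2.914 -4.293
vertex -0.846 -2.764 -4.549
vertex -1.206 -2.365 -3.3
endloop
endfacet
facet normal 0.177 -0.708 -0.684
outer loop
vertex -0.846 -2.764 -4.549
vertex -0.994 -3.215 -4.12
vertex -1.322 -2.878 -4.554
endloop
endfacet
facet normal -0.214 0.911 -0.353
outer loop
vertex -0.846 -2.764 -4.549
vertex -1.322 -2.878 -4.554
vertex -1.206 -2.365 -3.3
endloop
endfacet
facet normal 0.176 -0.708 -0.683
outer loop
vertex -1.322 -2.878 -4.554
vertex -0.994 -3.215 -4.12
vertex -1.606 -3.189 -4.305
endloop
endfacet
facet normal -0.791 0.588 -0.167
outer loop
vertex -1.322 -2.878 -4.554
vertex -1.606 -3.189 -4.305
vertex -1.206 -2.365 -3.3
endloop
endfacet
facet normal 0.177 -0.708 -0.683
outer loop
vertex -1.606 -3.189 -4.305
vertex -0.994 -3.215 -4.12
vertex -1.532 -3.516 -3.947
endloop
endfacet
facet normal -0.951 0.105 0.292
outer loop
vertex -1.606 -3.189 -4.305
vertex -1.532 -3.516 -3.947
vertex -1.206 -2.365 -3.3
endloop
endfacet
facet normal 0.176 -0.708 -0.684
outer loop
vertex -1.532 -3.516 -3.947
vertex -0.994 -3.215 -4.12
vertex -1.142 -3.666 -3.691
endloop
endfacet
facet normal -0.598 -0.258 0.759
outer loop
vertex -1.532 -3.516 -3.947
vertex -1.142 -3.666 -3.691
vertex -1.206 -2.365 -3.3
endloop
endfacet
facet normal 0.177 -0.708 -0.684
outer loop
vertex -1.142 -3.666 -3.691
vertex -0.994 -3.215 -4.12
vertex -0.666 -3.552 -3.686
endloop
endfacet
facet normal 0.058 -0.285 0.957
outer loop
vertex -1.142 -3.666 -3.691
vertex -0.666 -3.552 -3.686
vertex -1.206 -2.365 -3.3
endloop
endfacet
facet normal -0.823 0.448 0.349
outer loop
vertex -3.343 2.218 0.678
vertex -3.101 3.138 0.068
vertex -4.079 1.701 -0.394
endloop
endfacet
facet normal -0.214 -0.814 0.540
outer loop
vertex -3.199 1.222 -0.768
vertex -3.343 2.218 0.678
vertex -4.079 1.701 -0.394
endloop
endfacet
facet normal -0.823 0.448 0.350
outer loop
vertex -4.079 1.701 -0.394
vertex -3.101 3.138 0.068
vertex -3.838 2.621 -1.004
endloop
endfacet
facet normal -0.527 -0.370 -0.766
outer loop
vertex -3.838 2.621 -1.004
vertex -3.199 1.222 -0.768
vertex -4.079 1.701 -0.394
endloop
endfacet
facet normal 0.526 0.369 0.766
outer loop
vertex -3.343 2.218 0.678
vertex -2.221 2.659 -0.306
vertex -3.101 3.138 0.068
endloop
endfacet
facet normal -0.214 -0.814 0.540
outer loop
vertex -2.462 1.739 0.304
vertex -3.343 2.218 0.678
vertex -3.199 1.222 -0.768
endloop
endfacet
facet normal 0.526 0.370 0.766
outer loop
vertex -2.462 1.739 0.304
vertex -2.221 2.659 -0.306
vertex -3.343 2.218 0.678
endloop
endfacet
facet normal 0.214 0.814 -0.540
outer loop
vertex -3.101 3.138 0.068
vertex -2.221 2.659 -0.306
vertex -3.838 2.621 -1.004
endloop
endfacet
facet normal -0.526 -0.369 -0.766
outer loop
vertex -2.957 2.142 -1.378
vertex -3.199 1.222 -0.768
vertex -3.838 2.621 -1.004
endloop
endfacet
facet normal 0.214 0.814 -0.540
outer loop
vertex -3.838 2.621 -1.004
vertex -2.221 2.659 -0.306
vertex -2.957 2.142 -1.378
endloop
endfacet
facet normal 0.823 -0.448 -0.350
outer loop
vertex -2.957 2.142 -1.378
vertex -2.462 1.739 0.304
vertex -3.199 1.222 -0.768
endloop
endfacet
facet normal 0.823 -0.447 -0.349
outer loop
vertex -2.221 2.659 -0.306
vertex -2.462 1.739 0.304
vertex -2.957 2.142 -1.378
endloop
endfacet

endsolid
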